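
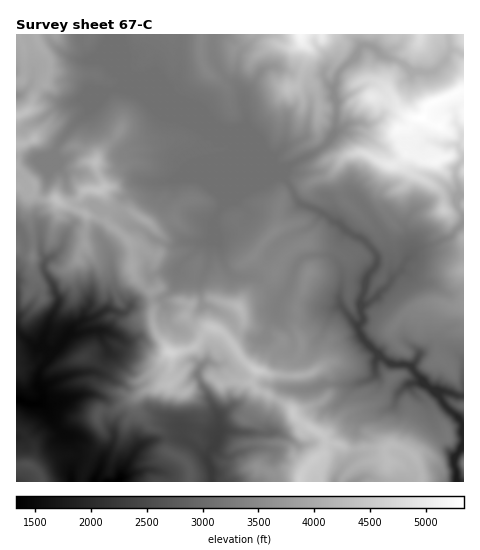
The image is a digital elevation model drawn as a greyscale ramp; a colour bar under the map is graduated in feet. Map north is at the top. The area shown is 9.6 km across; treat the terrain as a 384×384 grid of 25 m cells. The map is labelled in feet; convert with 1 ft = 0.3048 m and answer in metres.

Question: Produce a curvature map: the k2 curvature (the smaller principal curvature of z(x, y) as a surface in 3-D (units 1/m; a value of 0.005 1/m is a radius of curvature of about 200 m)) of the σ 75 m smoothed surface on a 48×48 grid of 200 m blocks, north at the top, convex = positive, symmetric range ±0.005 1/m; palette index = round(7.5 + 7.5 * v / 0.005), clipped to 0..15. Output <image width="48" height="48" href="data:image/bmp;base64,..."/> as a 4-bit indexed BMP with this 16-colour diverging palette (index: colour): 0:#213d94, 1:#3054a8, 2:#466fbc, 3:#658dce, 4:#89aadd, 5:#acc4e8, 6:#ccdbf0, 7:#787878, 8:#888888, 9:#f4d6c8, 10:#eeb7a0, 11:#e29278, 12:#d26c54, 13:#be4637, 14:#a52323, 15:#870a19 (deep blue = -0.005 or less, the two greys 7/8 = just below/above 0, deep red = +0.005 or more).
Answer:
<image width="48" height="48" href="data:image/bmp;base64,Qk32BAAAAAAAAHYAAAAoAAAAMAAAADAAAAABAAQAAAAAAIAEAAATCwAAEwsAABAAAAAAAAAAlD0hAKhUMAC8b0YAzo1lAN2qiQDoxKwA8NvMAHh4eACIiIgAyNb0AKC37gB4kuIAVGzSADdGvgAjI6UAGQqHAFaIZGdHU2eGZ4hVZFZnV4d1R0RVZnh4YHiHVWhWdGZFZng2Z4qFZ4d3RnZ5h3dYMHh2Z3d1djd4h4Y3ZWiFV3iIVWd4doh4AWVmd3dlZ0N5h2Vld0RVVzVnd1d4d4iEMGeGZmRXN2MTVWh1aHZ2QlNXdkZ4l4dVoIh3VVV4KGeHd3d2QhIyNph5ZVh2dmZXkId2Z2emR3d2Zmd1WJdlWHdXZmVndmZogIZmZmemZmZDREVkNmVlanZEZ3dkVnd2AkVnZVZzR3VGeHYzUkZ2WGZ2Nnd3OIeAR2dnZkIld2d4iLYHd1h3MiNYZXh3M3ggAHZWZ3d2VHd5lmA5h3cyI0MiRTRWcgAGh5dHUzREVmd2aFCYdleHZ4h2d4UYmRKHlYdVd3ZmZWd2ZWATVXh1VVaHh4gTAAiYhYd1V5mFVWZ3p0Y3Z2ZVZnVniIgBeUBodXZnRXiEdVZHhmhWeGVmdoZnZ3AWhzRXZ0VXdFVVQ0RmZUZndkVXhodohzCIdXh3eFZVZVVDR4WGVVeZc3ZmZ3d3iAaYhnh3d0djZlVXZnaGWHSGJYZmZ3Z2gjN3d4d3d0Z1F3RiMiaGVnMzWJZnaHZlNEOXeId3iDeJBpNXZiREWZVoeIV3Z3d3OEM3dniIZzh1BnVHZWaINVVmVWZnZnh3R3Jjd2ZlVjeAWGZHR5ZYVmZmZVZ4dXeIV2CGSHZWd1dBmHdXOIZUVndnZmZ4hXmHZ3M3VXd3iWhBZ5dmOIZ3VnhnaId3d1d3aIgWhXZ3d2hEJnh1RnZ6Z3d3Z3h2d2VWeIgmh2d3ZnY4VHhkZ4dVZmZ3d3d2Z4iHd3Jnd3ZmaGdHY3Y0d3VHZnd3d3d4dmiHdCV3d3ZlJldGZDVHdUWGWHd3h3d3h3aGNYh3hnZWcGZWdllnZnh0d2Z2iHd3dohDZ4dnZmZ5kldXl2VFZnVWd3eGd3d4djJXeHVlVlRZcWlGpEVnVGZ3d4h2d3d3hVdmd1V2d1U0UohiYXmKhmd3d3dnd3dnc4dlVlZ1d1d2U3hzZFRGZVZmd2d3d3d3ZndnZWZmVndEY3ZGZlVlVnd3d3d3d3d3dnZmdVZ5h2VnQUNXZWi4V3d3d3d3d3d3dkR3hmZ3V3iJgWVEV1WGVnd3d3d3d3d3Z3QVeJhjWHd2YoeWJoZmZ2d3d3d3d3dnZmdhVlQ2d3ZDQ0aHY2dmeHd3eHd3d3d3dmV0NGZomHZ4k1I3hld3eHd3d3d3d2d3ZnSXNDM2dnh4ZIhkdmZneHd3d3d3iGd2ZYOHF3ZzV3d3Zld2VWd2d3Z3d3d3d2ZnZnSHCIiGdViHdiZUZmd3Zmd3d3d3d2Z3mXV0JVmXdVd3d4R5d3Z3d3d3d3d3dmV4mXdzKXV4dVZmaHZ3dmeHd3d3d3eHZnVHZWZWF4h4hkRFZmd4hmZ3d3h3h3d1ZnczNWZVUWZnYkVTZ3d4ZWZ3d3d3d2h1d2h2Vmd1hRdSNoeFRYeGNmd3d3d3d2h2h1Z3Z5hGaDMmVoh3RXd0hleHd4h3h2d2dnZmR5V4ZkZohHhnOA=="/>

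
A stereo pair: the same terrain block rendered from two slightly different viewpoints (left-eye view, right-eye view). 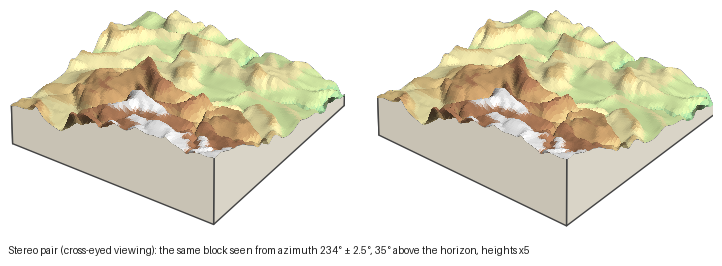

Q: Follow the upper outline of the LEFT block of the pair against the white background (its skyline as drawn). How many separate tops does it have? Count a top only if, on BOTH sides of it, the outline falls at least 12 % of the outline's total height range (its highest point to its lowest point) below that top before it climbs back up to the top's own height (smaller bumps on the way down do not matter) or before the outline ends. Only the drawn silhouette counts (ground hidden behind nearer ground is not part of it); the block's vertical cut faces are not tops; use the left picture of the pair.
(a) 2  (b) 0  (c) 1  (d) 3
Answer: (c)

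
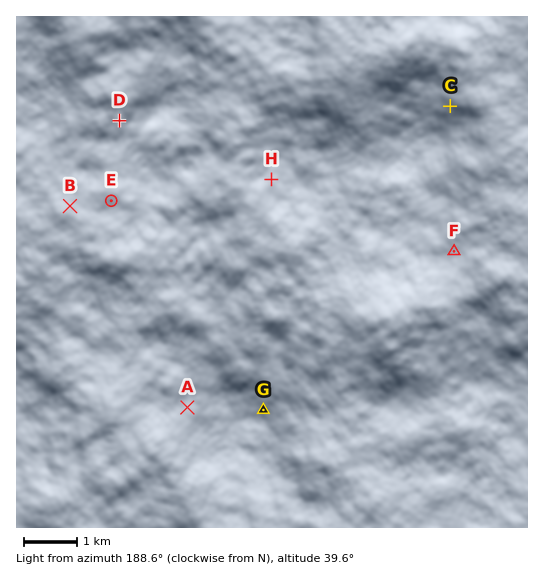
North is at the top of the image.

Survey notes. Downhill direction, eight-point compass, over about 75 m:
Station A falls SW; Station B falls SW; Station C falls NE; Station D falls NW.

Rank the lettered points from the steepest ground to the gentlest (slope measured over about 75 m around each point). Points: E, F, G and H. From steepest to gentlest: G H E F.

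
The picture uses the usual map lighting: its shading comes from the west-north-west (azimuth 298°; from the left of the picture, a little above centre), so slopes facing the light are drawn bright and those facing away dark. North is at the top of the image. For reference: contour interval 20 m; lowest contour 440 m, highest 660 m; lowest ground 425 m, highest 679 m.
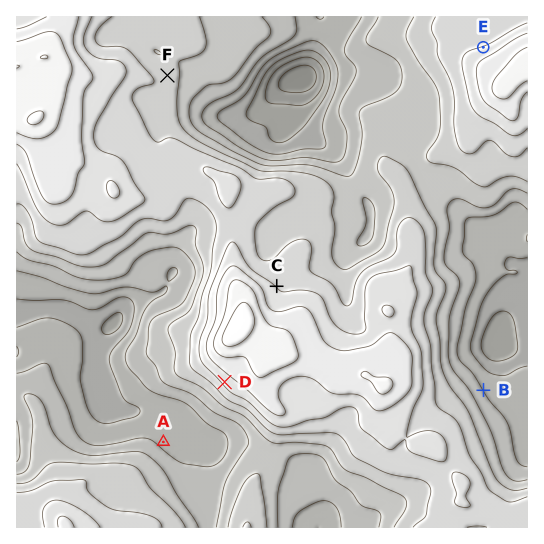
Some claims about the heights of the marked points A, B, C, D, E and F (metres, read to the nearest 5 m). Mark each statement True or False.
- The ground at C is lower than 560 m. False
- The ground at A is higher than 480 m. True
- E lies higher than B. True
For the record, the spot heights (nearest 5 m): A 515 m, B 520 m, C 600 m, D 605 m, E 600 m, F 570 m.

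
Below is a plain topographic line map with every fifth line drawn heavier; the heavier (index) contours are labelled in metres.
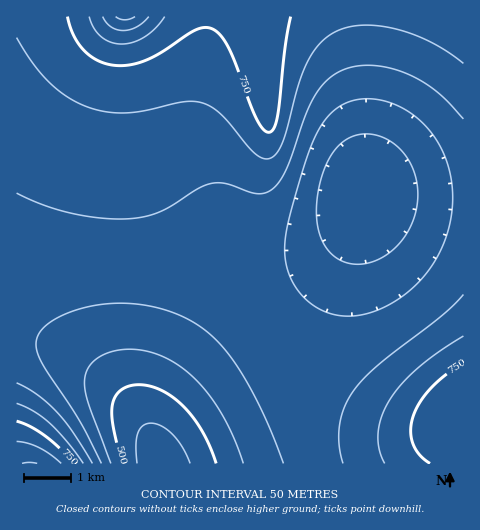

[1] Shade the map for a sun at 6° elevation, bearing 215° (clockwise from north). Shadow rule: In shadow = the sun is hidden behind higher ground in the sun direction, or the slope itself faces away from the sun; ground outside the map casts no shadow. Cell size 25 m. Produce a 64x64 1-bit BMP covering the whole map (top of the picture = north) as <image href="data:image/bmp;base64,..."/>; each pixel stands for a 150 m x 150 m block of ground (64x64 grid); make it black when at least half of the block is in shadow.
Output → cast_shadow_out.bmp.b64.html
<image width="64" height="64" href="data:image/bmp;base64,Qk0+AgAAAAAAAD4AAAAoAAAAQAAAAEAAAAABAAEAAAAAAAACAAATCwAAEwsAAAIAAAAAAAAA////AAAAAAA//wAAAAAAAD//gAAAAAAAf/+AAAAAAAD//4AAAAAAAP//gAAAAAAA//+AAAAAAAD//4AAAAAAAP//gAAAAAAA//+AAAAAAAD//4AAAAAAAP//gAAAAAAA//+AAAAAAAA//4AAAAAAAB//gAAAAAAAB/8AAAAAAAAAPgAAAAAAAAAAAAAAAAAAAAAAAAAAAAAAAAAAAAAAAAAAAAAAAAAAAAAAAAAAAAAAAAAAAAAAAAAAAAAAAAAAAAAAAAAAAAAAAAAAAAAAAAAAAAAAAAAAAAAAAAAAAAAAAAAAAAAAAAAAAAAAAAAAAAAAAAAAAAAAAAAAAAAAAAAAAAAAAAAAAAAAAAAAAAAAAAAAAAAAAAAAAAAAAAAAAAAAAAAAAAAAAAAAAAAAAAAAAAAAAAAAAAAAAAAAAAAAAAAAAAAAAAAAAAAAAAAAAAAAAAAAAAAAAAAAAAAAAAAAAAAAAAAAAAAAAAAAAAAAAAAAAAAAAAAAAAAAAAAAAAAAAAAAAAAAAAAAAAAAAAAAAAAAAAAAAAAAAAAAAAAAAAAAAAAAAAAAAAAAAAAAAAAAAAAAAAAAAAAAAAAAAAAAAAAAAAAAAAAAAAAAAAAAAAAAAAAAAAAAAAAAAAAAAAAAAAAAAAAAAAAAAAAAAAAAAAAAAAAAAAAAAAAAAAAAAAAAAAAAAA=="/>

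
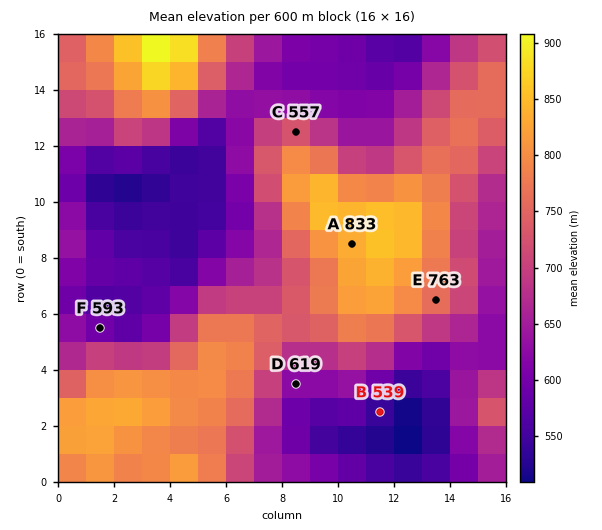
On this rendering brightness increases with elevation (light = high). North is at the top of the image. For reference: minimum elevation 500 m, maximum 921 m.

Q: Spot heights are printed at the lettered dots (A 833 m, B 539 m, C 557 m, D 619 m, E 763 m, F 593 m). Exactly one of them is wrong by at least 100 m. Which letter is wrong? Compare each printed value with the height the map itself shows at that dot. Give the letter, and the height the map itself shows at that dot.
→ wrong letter C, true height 732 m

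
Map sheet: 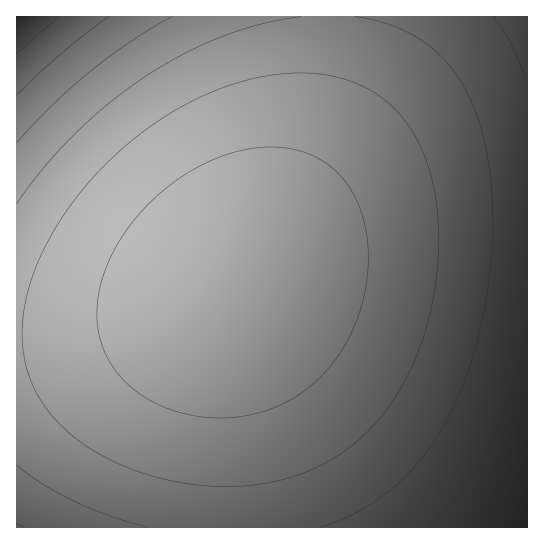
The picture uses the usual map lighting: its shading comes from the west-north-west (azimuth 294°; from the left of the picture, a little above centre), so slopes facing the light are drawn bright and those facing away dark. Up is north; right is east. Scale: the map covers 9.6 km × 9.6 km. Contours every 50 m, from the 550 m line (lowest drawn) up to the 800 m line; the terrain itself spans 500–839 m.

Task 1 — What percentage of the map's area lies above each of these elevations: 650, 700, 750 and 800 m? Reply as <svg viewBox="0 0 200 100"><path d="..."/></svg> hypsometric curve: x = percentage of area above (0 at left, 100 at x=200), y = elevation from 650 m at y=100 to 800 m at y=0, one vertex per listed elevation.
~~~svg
<svg viewBox="0 0 200 100"><path d="M187 100l-32-33-54-34-58-33"/></svg>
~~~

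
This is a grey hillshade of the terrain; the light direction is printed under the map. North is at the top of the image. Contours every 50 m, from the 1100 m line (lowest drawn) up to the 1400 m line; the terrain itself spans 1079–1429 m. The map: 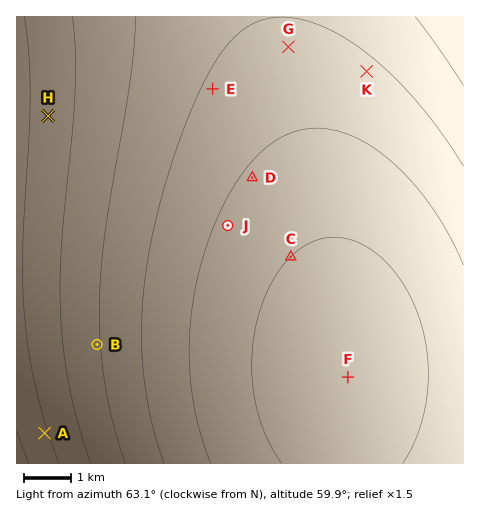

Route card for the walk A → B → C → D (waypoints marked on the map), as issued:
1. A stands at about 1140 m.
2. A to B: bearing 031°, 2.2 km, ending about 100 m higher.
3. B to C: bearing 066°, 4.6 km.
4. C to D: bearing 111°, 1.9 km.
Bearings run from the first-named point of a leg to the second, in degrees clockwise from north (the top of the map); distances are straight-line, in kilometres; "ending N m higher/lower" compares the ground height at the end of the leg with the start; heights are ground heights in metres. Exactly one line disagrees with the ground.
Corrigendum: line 4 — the bearing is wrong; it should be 334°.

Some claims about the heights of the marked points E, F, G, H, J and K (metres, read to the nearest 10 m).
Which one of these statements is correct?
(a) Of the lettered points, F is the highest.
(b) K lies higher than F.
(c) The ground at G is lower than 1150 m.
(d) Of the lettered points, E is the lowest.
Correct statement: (a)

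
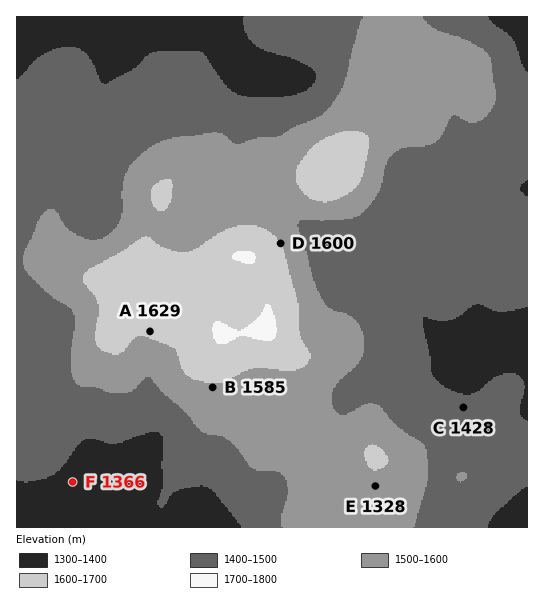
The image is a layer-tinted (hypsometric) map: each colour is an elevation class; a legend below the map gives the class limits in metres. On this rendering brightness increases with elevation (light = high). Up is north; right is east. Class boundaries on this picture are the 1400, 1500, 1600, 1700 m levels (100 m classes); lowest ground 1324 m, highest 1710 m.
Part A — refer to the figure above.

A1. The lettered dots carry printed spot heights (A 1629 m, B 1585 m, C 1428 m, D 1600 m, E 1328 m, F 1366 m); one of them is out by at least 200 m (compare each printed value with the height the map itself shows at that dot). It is E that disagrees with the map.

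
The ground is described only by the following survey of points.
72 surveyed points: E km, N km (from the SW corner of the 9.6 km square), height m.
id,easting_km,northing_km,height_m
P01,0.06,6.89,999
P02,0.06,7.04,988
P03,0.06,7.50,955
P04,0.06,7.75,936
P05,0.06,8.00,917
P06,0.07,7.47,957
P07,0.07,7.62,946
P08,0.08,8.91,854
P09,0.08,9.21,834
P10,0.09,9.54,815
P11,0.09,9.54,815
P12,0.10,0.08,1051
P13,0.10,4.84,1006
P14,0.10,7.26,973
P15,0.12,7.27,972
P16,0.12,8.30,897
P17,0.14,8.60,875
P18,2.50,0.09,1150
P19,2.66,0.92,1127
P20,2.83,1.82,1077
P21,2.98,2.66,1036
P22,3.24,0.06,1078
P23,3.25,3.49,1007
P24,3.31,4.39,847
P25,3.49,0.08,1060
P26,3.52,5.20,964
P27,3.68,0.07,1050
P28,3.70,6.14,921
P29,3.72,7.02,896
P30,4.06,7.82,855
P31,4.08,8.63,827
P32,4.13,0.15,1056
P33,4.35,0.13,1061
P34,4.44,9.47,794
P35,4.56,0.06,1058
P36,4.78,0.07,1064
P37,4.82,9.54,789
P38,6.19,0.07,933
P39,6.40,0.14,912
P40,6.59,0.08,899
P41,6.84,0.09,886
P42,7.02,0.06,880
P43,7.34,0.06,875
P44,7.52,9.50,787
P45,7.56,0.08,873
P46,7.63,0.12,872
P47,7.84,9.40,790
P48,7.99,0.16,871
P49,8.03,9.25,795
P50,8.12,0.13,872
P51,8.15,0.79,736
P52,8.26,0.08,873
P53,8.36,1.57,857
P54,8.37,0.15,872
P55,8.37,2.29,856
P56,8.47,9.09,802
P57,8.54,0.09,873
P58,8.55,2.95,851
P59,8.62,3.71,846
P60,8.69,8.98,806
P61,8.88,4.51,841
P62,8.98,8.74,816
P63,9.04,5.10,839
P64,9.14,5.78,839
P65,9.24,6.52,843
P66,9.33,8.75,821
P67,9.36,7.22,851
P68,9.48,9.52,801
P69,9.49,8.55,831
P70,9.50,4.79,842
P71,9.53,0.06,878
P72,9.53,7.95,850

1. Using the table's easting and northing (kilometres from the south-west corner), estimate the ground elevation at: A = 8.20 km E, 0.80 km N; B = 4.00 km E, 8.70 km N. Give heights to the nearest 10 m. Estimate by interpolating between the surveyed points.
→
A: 740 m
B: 830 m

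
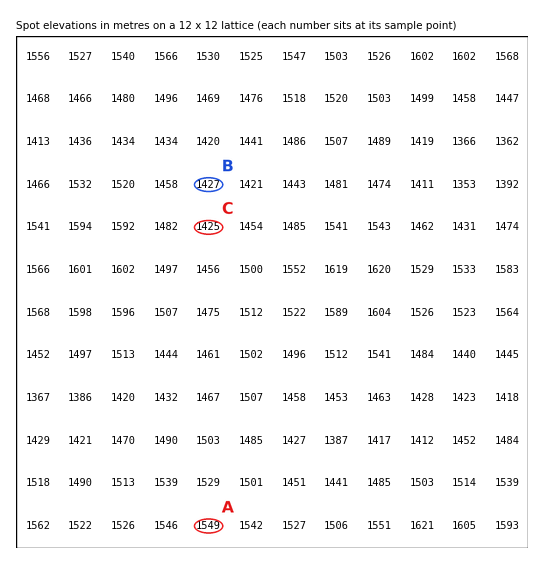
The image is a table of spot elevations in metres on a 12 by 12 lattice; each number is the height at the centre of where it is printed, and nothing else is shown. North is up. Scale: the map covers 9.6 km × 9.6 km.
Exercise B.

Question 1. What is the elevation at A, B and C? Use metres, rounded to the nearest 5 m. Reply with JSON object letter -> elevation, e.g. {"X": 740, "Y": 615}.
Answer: {"A": 1550, "B": 1425, "C": 1425}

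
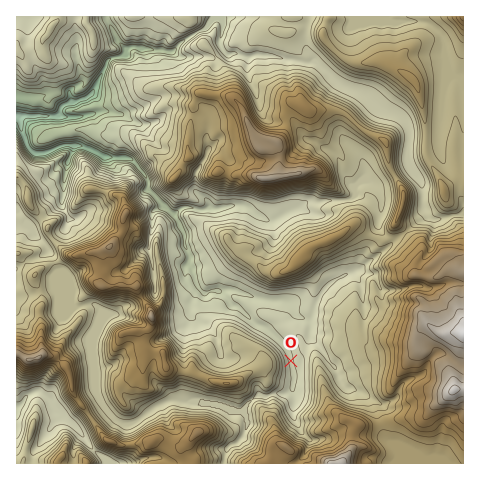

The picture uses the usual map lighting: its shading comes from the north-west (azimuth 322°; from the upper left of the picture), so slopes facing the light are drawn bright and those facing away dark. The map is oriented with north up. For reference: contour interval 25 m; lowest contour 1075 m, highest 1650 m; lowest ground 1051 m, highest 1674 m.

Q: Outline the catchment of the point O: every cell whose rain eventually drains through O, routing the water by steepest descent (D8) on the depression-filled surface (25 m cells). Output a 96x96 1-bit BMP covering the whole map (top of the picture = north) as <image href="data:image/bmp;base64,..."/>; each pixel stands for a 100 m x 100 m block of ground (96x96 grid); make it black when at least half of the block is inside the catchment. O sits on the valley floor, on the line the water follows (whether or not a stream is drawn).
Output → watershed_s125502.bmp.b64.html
<image width="96" height="96" href="data:image/bmp;base64,Qk2+BAAAAAAAAD4AAAAoAAAAYAAAAGAAAAABAAEAAAAAAIAEAAATCwAAEwsAAAIAAAAAAAAA////AAAAAAAAAAAAA/////wAAAAAAAAAB/////4AAAAAAAAAD/////8AAAAAAAAAH/////8AAAAAAAf4f/////8AAAAAAB////////8AAAAAAD////////8AAAAAAD////////+AAAAAAH////////+AAAAAAP////////4AAAAAAP////////gAAAAAAf////////AAAAAAA////////+AAAAAAB////////+AAAAAAB////////+AAAAAAD////////8AAAAAAD////////8AAAAAAD/////H//8AAAAAAD////4B//4AAAAAAH////AA//4AAAAAAH///gAAP/4AAAAAAP///AAAD/4AAAAAAf///AAAABwAAAAAD////AAAAAgAAAAAD///wAAAAAAAAAAAH///gAAAAAAAAAAAH///gAAAAAAAAAAAH///gAAAAAAAAAAAH///gAAAAAAAAAAAH///4AAAAAAAAAAAH///4AAAAAAAAAAAH///4AAAAAAAAAAAH///4AAAAAAAAAAAH///wAAAAAAAAAAAH///wAAAAAAAAAAAH///gAAAAAAAAAAAH///AAAAAAAAAAAAH///AAAAAAAAAAAAP/8AAAAAAAAAAAAAP/8AAAAAAAAAAAAAP/8AAAAAAAAAAAAAH/8AAAAAAAAAAAAAD/8AAAAAAAAAAAAAAf8AAAAAAAAAAAAAAP8AAAAAAAAAAAAAAAMAAAAAAAAAAAAAAAAAAAAAAAAAAAAAAAAAAAAAAAAAAAAAAAAAAAAAAAAAAAAAAAAAAAAAAAAAAAAAAAAAAAAAAAAAAAAAAAAAAAAAAAAAAAAAAAAAAAAAAAAAAAAAAAAAAAAAAAAAAAAAAAAAAAAAAAAAAAAAAAAAAAAAAAAAAAAAAAAAAAAAAAAAAAAAAAAAAAAAAAAAAAAAAAAAAAAAAAAAAAAAAAAAAAAAAAAAAAAAAAAAAAAAAAAAAAAAAAAAAAAAAAAAAAAAAAAAAAAAAAAAAAAAAAAAAAAAAAAAAAAAAAAAAAAAAAAAAAAAAAAAAAAAAAAAAAAAAAAAAAAAAAAAAAAAAAAAAAAAAAAAAAAAAAAAAAAAAAAAAAAAAAAAAAAAAAAAAAAAAAAAAAAAAAAAAAAAAAAAAAAAAAAAAAAAAAAAAAAAAAAAAAAAAAAAAAAAAAAAAAAAAAAAAAAAAAAAAAAAAAAAAAAAAAAAAAAAAAAAAAAAAAAAAAAAAAAAAAAAAAAAAAAAAAAAAAAAAAAAAAAAAAAAAAAAAAAAAAAAAAAAAAAAAAAAAAAAAAAAAAAAAAAAAAAAAAAAAAAAAAAAAAAAAAAAAAAAAAAAAAAAAAAAAAAAAAAAAAAAAAAAAAAAAAAAAAAAAAAAAAAAAAAAAAAAAAAAAAAAAAAAAAAAAAAAAAAAAAAAAAAAAAAAAAAAAAAAAAAAAAAAAAAAAAAAAAAAAAAAAAAAAAAAAAAAAAAAAAAAAAAAAAAAAAAAAAAAAAAAAAAAAAAAAAAAAAAAAAAAAAAAAAAAAAAAAAAA="/>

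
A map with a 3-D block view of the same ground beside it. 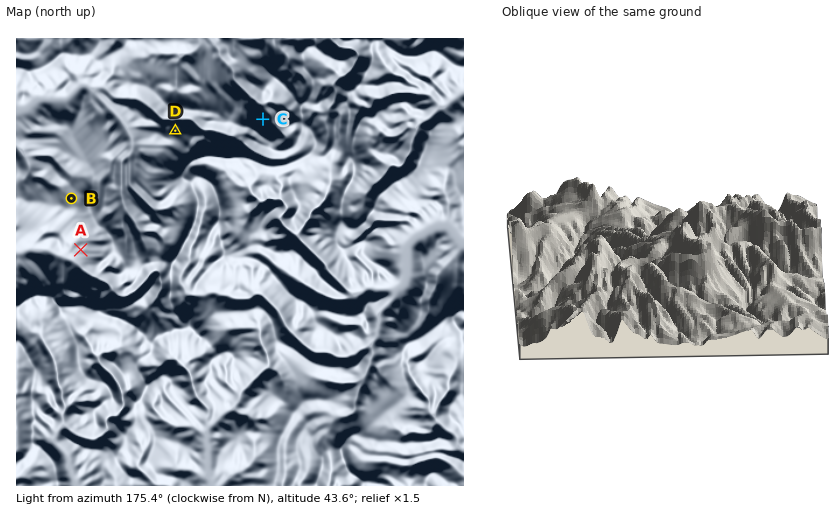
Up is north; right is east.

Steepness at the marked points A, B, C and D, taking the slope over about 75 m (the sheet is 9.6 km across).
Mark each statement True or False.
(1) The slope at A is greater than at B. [True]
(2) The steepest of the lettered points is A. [False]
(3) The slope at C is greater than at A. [True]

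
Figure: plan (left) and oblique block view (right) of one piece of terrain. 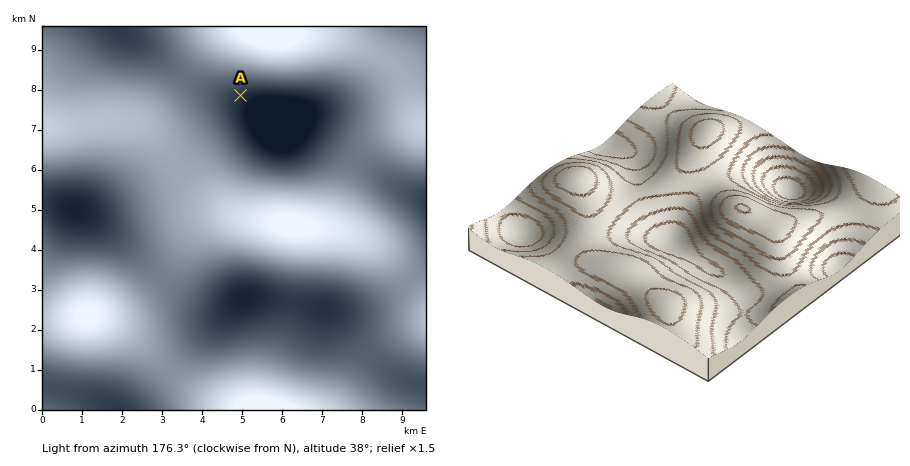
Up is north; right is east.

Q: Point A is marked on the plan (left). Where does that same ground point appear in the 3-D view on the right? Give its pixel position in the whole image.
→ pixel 758 182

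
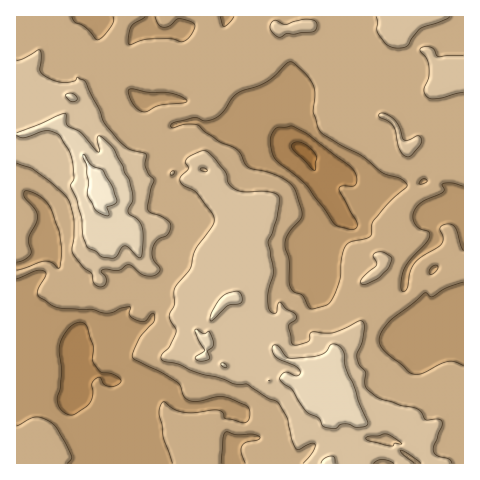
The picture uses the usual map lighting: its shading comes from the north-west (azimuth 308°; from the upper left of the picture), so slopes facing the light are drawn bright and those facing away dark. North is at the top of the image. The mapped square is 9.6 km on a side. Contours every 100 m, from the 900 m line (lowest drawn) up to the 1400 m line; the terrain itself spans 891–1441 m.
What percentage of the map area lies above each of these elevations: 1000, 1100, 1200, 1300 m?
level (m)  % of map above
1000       96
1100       73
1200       28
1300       6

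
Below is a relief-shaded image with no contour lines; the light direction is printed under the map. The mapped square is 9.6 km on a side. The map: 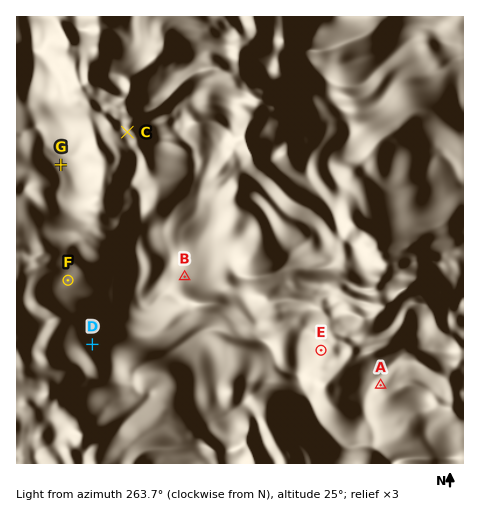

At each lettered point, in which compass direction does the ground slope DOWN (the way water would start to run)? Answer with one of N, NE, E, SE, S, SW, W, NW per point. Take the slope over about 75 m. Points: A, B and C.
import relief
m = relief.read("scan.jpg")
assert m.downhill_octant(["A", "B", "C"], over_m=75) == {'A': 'W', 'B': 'NW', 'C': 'SW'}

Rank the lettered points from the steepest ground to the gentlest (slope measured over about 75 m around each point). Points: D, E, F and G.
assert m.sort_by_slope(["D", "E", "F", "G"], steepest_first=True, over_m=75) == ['E', 'D', 'F', 'G']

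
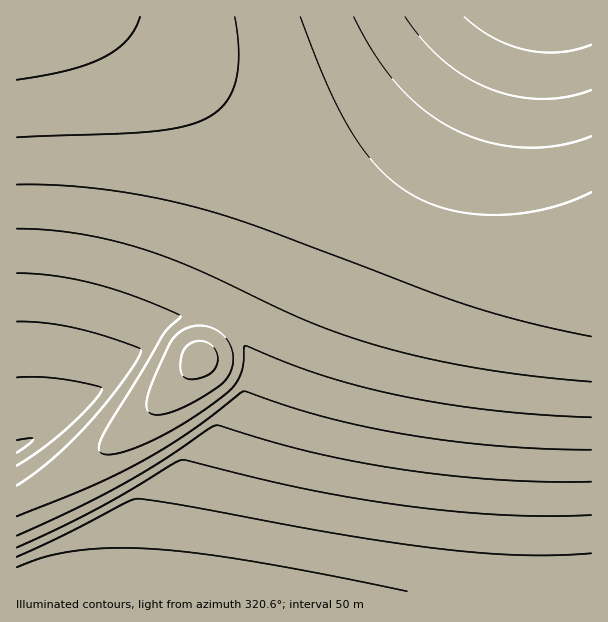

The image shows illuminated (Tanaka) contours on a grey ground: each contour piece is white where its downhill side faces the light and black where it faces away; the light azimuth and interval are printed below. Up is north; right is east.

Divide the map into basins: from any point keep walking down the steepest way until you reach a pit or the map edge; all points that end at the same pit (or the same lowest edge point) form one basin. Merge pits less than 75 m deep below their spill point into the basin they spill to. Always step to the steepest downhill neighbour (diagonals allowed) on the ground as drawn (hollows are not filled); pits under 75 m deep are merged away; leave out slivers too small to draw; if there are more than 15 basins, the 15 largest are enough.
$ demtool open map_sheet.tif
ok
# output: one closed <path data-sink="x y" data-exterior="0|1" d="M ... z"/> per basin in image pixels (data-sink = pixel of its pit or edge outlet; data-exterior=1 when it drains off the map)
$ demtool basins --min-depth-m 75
<path data-sink="140 591" data-exterior="1" d="M203 86l-3 1 47 47 17 24 6 18 0 25-6 24-16 36-46 95-14 16-45 46-45 36-47 30-35 17 0 90 575 1 1-322-43 1-66-7-31-8-50-18-48-26-40-28z"/><path data-sink="17 447" data-exterior="1" d="M104 16l-88 1 1 483 21-8 28-17 50-35 27-22 56-58 49-99 20-51 0-40-4-12-17-24-32-34-39-34-33-26z"/><path data-sink="555 17" data-exterior="1" d="M591 16l-487 1 15 7 51 36 136 118 26 20 40 25 48 23 50 14 57 10 54 1 11-2z"/>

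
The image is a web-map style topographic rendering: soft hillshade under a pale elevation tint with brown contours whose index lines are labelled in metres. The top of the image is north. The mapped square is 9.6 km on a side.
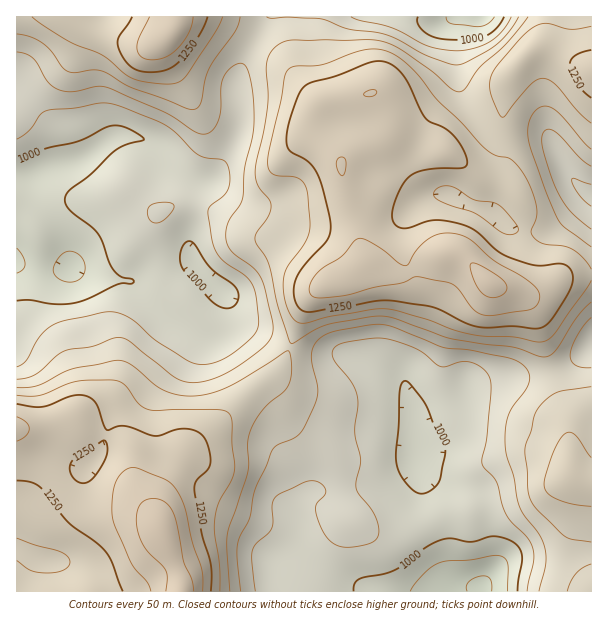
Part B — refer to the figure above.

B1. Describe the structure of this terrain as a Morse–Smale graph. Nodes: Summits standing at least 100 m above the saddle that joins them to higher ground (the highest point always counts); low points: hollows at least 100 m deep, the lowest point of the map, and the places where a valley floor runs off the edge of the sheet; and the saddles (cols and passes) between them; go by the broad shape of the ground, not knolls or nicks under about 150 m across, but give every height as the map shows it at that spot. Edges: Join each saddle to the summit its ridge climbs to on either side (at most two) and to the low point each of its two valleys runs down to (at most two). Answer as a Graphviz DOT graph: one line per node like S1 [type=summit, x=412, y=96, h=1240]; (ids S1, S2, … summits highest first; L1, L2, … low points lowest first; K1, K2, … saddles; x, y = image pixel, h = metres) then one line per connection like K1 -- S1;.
graph terrain {
  S1 [type=summit, x=180, y=591, h=1383];
  S2 [type=summit, x=489, y=284, h=1369];
  S3 [type=summit, x=171, y=32, h=1341];
  S4 [type=summit, x=572, y=474, h=1236];
  L1 [type=low, x=482, y=587, h=893];
  L2 [type=low, x=483, y=17, h=931];
  L3 [type=low, x=71, y=267, h=940];
  L4 [type=low, x=591, y=195, h=1040];
  K1 [type=saddle, x=105, y=435, h=1251];
  K2 [type=saddle, x=525, y=231, h=1201];
  K3 [type=saddle, x=290, y=347, h=1149];
  K4 [type=saddle, x=552, y=371, h=1131];
  K5 [type=saddle, x=255, y=42, h=1118];
  K6 [type=saddle, x=26, y=99, h=1062];
  K7 [type=saddle, x=480, y=504, h=1030];
  K1 -- S1;
  K1 -- L1;
  K1 -- L3;
  K2 -- S2;
  K2 -- L1;
  K2 -- L4;
  K3 -- S1;
  K3 -- S2;
  K3 -- L1;
  K3 -- L3;
  K4 -- S2;
  K4 -- S4;
  K4 -- L1;
  K5 -- S2;
  K5 -- S3;
  K5 -- L2;
  K5 -- L3;
  K6 -- S1;
  K6 -- S3;
  K6 -- L3;
  K7 -- S1;
  K7 -- S4;
  K7 -- L1;
}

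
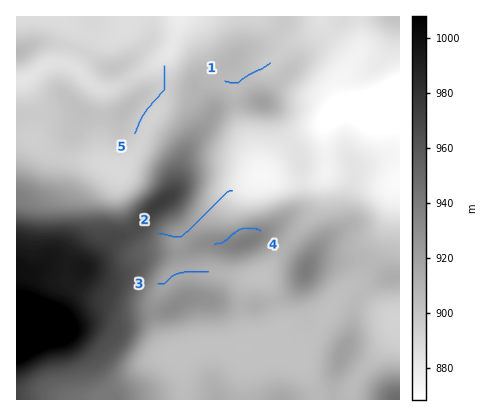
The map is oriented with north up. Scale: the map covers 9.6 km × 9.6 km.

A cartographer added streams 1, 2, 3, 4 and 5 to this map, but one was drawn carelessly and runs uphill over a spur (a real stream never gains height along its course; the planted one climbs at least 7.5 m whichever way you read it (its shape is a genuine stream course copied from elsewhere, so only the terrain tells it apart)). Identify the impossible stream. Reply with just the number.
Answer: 4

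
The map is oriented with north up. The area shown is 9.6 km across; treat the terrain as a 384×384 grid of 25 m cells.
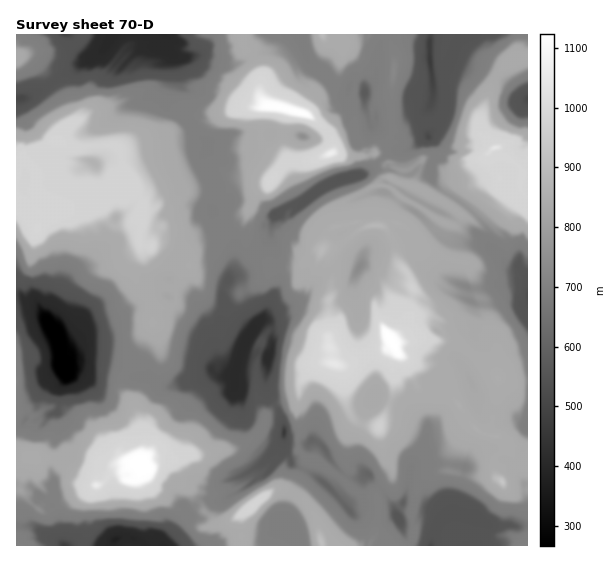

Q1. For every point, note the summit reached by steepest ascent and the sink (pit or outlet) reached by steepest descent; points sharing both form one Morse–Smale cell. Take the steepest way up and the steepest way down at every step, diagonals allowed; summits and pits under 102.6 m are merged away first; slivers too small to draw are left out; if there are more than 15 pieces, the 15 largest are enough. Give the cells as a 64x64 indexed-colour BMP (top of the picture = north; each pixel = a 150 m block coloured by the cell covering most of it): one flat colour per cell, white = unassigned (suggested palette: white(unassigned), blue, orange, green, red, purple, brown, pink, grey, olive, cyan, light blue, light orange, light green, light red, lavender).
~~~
<image width="64" height="64" href="data:image/bmp;base64,Qk12CAAAAAAAAHYAAAAoAAAAQAAAAEAAAAABAAQAAAAAAAAIAAATCwAAEwsAABAAAAAAAAAA////ALR3HwAOf/8ALKAsACgn1gC9Z5QAS1aMAMJ34wB/f38AIr28AM++FwDox64AeLv/AIrfmACWmP8A1bDFAIiIiIiIiIiIiIAAAAAAAAAAAAAAAAAAAAAAAAAAAAAAiIiIiIiIiIiIiAAAAAAAAAAAAAAAACAAAAAAAAAAAACIiIiIiIiIiIiIAAAAAAAAAAAAAAACIAAAAAAAAAAAAIiIiIiIiIiIiIiAAAAAAAAAAAAAAAIgAAAAAAAAAAAAiIiIiIiIiIiIiIgAAAAAAAAAAAAAIiAAAAAAAAAAAACIiIiIiIiIiIiIiIAAAAAAAAAAAAIiIA3dAAAAAAAAAIiIiIiIiIiIiIiIIiIgAAAAAAAAIiIg3d0AAAAAAAAAWIiIiIiIiIiIiIIiIiIgAAAAAAIiIiTd3QAAAAAAB3dYiIiIhViIiIiIIiIiIiIAAAAAIiIiRE3d0AAAAAB3d1iIiIVVVVWIiIgiIiIiIiIAACIiRERETd3d3Xd3d3d3WIiFVVVVVViIgiIiIiIiIgAiIiJERERN3d3dd3d3d3NVVVVVVVVVVSIiIiIiIiIiICIiJERERN3d3d3Xd3d3M1VVVVVVVVVVIiIiIiIiIiIiIiJERERE3d3d3dd3d3czVVVVVVVVVVUiIiIiIiIiIiJERERERETd3d3d3Xd3czNVVVVVVVVVVSIiIiIiIiIiIkRERERETd3d3d3dd3MzM1VVVVVVVVVSIiIiIiIiIiIkREREREd33d3d3d3XczMzVVVVVVVVVVIiIiIiIiIiIiREREREd3fd3d3d3Xd3MzNVVVVVVVVVUiIiIiIiIiIiREREREd3d33d3d3Xd3czM1VVVVVVVVUiIiIiIiIiIiJERERER3d3fd3d3Xd3dzMzVVVVVVVVUiIiIiIiIiIiJERERERHd3d93dd3d3d3MzNVVVVVVVVSIiKZkiIiIiIkREREREd3d33dd3d3d3czM1VVVVVVVVWZmZmZmSmSIiRERERER3d3fdd3d3d3dzMzVVVVFVVVEZmZmZmZmZkiIkRERERHd3d913d3d3d3MzNVVVERERERmZmZmZmZmSIiRERERLu3d313d3d3d3czM1VVVREREREZmZmZmZmZIiJERERLu7u7d3d3d3d3dzMzVVVRERERERGZmZmZmZmSIkREREu7u7u3d3d3d3d3MzNVVVEREREREZmZmZmZkiIiRERES7u7u7t3d3MzdzMzM1VVERERERERGZmZmZkiIiJERERLu7u7u7d3czMzMzMzVVUREREREREZmZmZmSIiREREREu7u7u7t3czMzMzMzNVURERERERERmZmZmZIiJERERES7u7u7uzMzMzMzMzM1ERERERERERERGZmZkiJERERERLu7u7u7MzMzMzMzMzEREREREREREREZmZmSIkREREREu7u7u7uzMzMzMzMzMRERERERERERERmZmZIkRERERES7u7u7uzMzMzMzMzMxEREREREREREREZmZmUREREREREu7u7u7MzMzMzMzMzERERERERERERERmZmZBEREREREu7u7u7szMzMzMzMzAREREREREREREREZmZkARAAABES7u7u7szMzMzMzMwABERERERERERERERmZmQAAAAAAC7u7u7szMzMzMzMwAAERERERERERERERERGZAAAAAAAAC7u7uzMzMzMzMwAAARERERERERERERERERAAAAAAAAAAC7u7MzMzMzMzAAABERERERERERERERERGgAAAAAAAAAAu7MzAAMzMzMAAAEREREREREREREREREaoAAAAAAAAAAAAAAAAAAzMAAAAREREREREREREREREaqqAAAAAAAAAAAAAAAAADMAAAABEREREREREREREREaqqoAAAAAAAAAAAAAAAADMAAAAAERERERERERERERERGqqqAAAAAAAAAAAAAAD/MAAAAAAREREREQAREREREREaqqqgAAAAAAAAAAAAD/wAAAAAABEREQAAAAARERERERqqqqoAAAAAAAAAAAD/zMzAAAAAERERAAAAABERERERqqqqqgAAAAAAAAAAAP/MzMzAAAARERAAAAABERERERGqqqqqoAAAAAAAAA///8zMzMAAABERAAAAAAERERERGqqqqqqqqqoAAAAA////zMzMwAAAZhAAAAAAARERERERqqqqqqqqqqoAAAAP///MzMzAAABmZgZmZmZmYRERERGqqqqqqqqqqgAAAA///8zMzMAAAGZmZmZmZmZmZmERGqqqqqqqqqqgAAAAD///zMzMAAAAZmZmZmZmZmZmZmaqqqqqqqqqqgAAAAAP//8MzMwAAABmZmZmZmZmZmZmbu6qqqqqqqqgAAAAAA///wzMzAAAAGZmZmZmZmZmZm7u7u7qqqqqAAAAAAAAD///AMzMAAAAZmZmZmZmZmZmbu7u7u7u4AAAAAAAAAAP//8AzMzAAAAAZmZmZmZmZmZu7u7u7u4AAAAAAAAAAA///wDMzMAAAAAAZmZmZmZmZm7u7u7u7gAAAAAAAAAAD///AMzMwAAAAAAGZmZmZmZmbu7u7u7uAAAAAAAAAAAP//8AzMzMAAAAAAAGZmZmZmZu7u7u7u4AAAAAAAAAAA///wDMzMzAAAAAAAAGZmZmZm7u7u7u7gAAAAAAAAAAD///AMzMzMwAAAAAAABmZmZmbu7u7u7gAAAAAAAAAAAP//8ADMzMzMwAAAAAAAZmZmbu7u7u7gAAAAAAAAAAAA///wAMzMzMzAAAAAAAAGZmZu7u7u7uAAAAAAAAAAAAD///AADMzMzM"/>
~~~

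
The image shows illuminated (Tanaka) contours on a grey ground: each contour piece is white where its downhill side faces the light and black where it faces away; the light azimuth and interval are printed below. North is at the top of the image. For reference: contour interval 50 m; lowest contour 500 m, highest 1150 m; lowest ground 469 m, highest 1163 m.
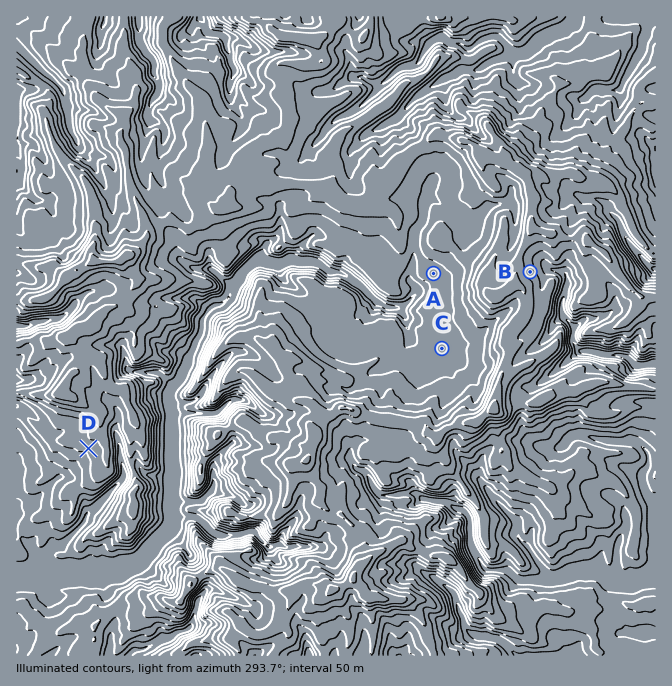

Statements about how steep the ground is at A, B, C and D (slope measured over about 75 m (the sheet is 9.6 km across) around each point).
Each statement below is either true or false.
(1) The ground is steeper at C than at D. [false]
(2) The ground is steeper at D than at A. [true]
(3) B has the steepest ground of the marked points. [true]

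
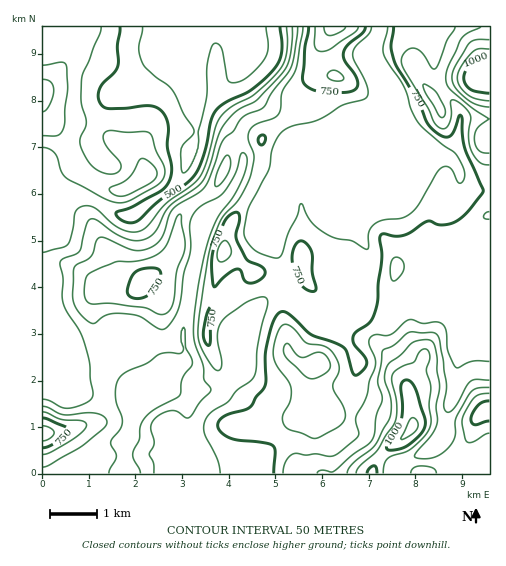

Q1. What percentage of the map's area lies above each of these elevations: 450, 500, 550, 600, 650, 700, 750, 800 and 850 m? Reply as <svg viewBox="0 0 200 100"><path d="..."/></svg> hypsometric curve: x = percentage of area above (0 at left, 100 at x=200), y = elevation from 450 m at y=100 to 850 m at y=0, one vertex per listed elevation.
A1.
<svg viewBox="0 0 200 100"><path d="M192 100l-8-12-11-13-20-13-19-12-40-12-32-13-30-13-14-12"/></svg>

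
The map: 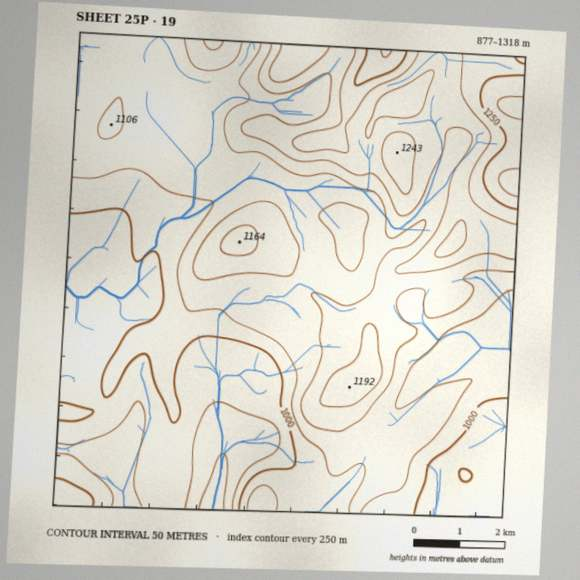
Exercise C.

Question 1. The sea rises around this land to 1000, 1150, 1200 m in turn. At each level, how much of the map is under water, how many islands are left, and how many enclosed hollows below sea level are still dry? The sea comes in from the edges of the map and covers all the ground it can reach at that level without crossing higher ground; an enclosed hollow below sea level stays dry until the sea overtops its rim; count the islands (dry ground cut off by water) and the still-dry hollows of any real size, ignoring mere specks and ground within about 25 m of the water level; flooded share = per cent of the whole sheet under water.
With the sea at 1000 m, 23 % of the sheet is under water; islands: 0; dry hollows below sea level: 0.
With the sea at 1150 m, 80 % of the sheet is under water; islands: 1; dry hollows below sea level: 0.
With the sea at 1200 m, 92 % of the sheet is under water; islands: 1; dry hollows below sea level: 0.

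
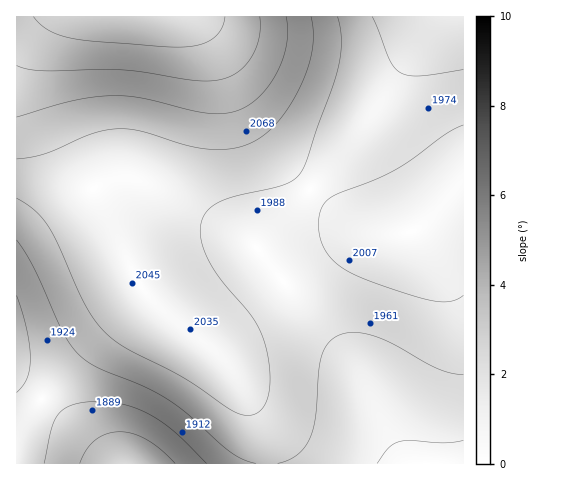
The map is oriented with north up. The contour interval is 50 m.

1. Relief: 1810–2240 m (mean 2010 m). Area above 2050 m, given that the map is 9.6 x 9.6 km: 16.3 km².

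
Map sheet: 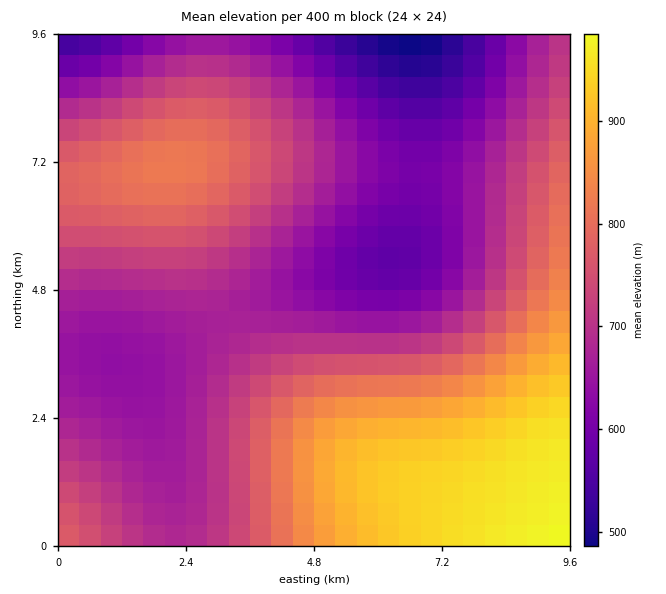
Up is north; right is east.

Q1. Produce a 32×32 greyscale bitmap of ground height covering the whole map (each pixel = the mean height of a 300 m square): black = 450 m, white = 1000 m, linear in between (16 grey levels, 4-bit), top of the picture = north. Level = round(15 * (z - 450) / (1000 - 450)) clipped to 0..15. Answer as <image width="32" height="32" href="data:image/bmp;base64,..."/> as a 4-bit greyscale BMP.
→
<image width="32" height="32" href="data:image/bmp;base64,Qk12AgAAAAAAAHYAAAAoAAAAIAAAACAAAAABAAQAAAAAAAACAAATCwAAEwsAABAAAAAAAAAAAAAAABEREQAiIiIAMzMzAERERABVVVUAZmZmAHd3dwCIiIgAmZmZAKqqqgC7u7sAzMzMAN3d3QDu7u4A////AJiHd2Z3eJmrvM3d3u7u7u+Yh3ZmZ3iZq8zN3d3u7u7uiHd2Zmd4mqvM3d3d7u7u7oh3ZmZneJqrzN3d3e7u7u53dmZmZ3iau8zd3d3e7u7ud2ZmZmd4mrvM3d3d3e7u7nZmZmZneJqrzM3d3d3e7u5mZmVWZ3iZq7zMzMzd3d7uZmVVVmZ4iaq7u7zMzM3d3mVVVVZmd4maqqq7u7vMzd1VVVVWZneIiZmZmaqqu8zdVVVVVmZnd4iIiIiJmqu8zFVVVVZmZnd3d3d3eImau8xlVVVmZmZmZmZmZmZ4iau8ZmZmZmZmZmVVVVVVZ4iau2ZmZmZmZmZVVERERVZ4mqt2Zmd3d2ZlVURERERVZ4mrd3d3d3d2ZlVEQzNERWeJqoiIiIiId2ZlVEQzNEVniZqIiIiYiId2ZVREQ0RFZ4iamZmZmZmId2ZVRERERWeImpmZmqqZmId2ZVRERFVneJqZmqqqqpmId2ZVRERVZ3iZmZqqqqqZmIdmVUREVWZ4mZmZqqqqqZiHZlVEREVWeImImZmqqpmYd2ZVRERFVneJd4iZmZmZiHdlVEMzRFVniGd3iImZiId2VUQzMzRFZ3hVZneIiIh3ZVRDMiIzRVZ4RFVmd3d3ZlVEMyIiI0RWdzNEVWZmZmVUQyIhESI0VncjM0RVVVVUQzIhEREiNFZn"/>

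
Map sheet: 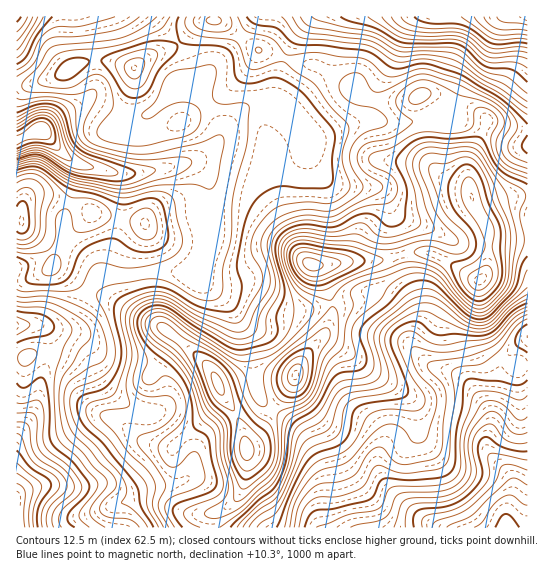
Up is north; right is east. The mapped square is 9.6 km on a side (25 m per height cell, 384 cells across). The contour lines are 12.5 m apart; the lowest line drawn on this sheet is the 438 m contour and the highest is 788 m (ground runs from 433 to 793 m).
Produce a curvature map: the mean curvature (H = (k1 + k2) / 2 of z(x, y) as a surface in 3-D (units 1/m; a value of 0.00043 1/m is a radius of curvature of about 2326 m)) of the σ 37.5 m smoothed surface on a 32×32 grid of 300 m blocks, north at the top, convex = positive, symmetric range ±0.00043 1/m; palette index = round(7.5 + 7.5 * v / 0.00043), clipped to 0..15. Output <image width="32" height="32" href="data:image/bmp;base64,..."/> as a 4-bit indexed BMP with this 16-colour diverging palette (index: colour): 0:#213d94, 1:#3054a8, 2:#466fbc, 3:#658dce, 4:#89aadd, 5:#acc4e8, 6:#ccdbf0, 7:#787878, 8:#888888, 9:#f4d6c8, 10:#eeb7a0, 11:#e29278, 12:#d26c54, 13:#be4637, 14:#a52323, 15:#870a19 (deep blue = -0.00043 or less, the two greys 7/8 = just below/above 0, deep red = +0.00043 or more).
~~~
<image width="32" height="32" href="data:image/bmp;base64,Qk12AgAAAAAAAHYAAAAoAAAAIAAAACAAAAABAAQAAAAAAAACAAATCwAAEwsAABAAAAAAAAAAlD0hAKhUMAC8b0YAzo1lAN2qiQDoxKwA8NvMAHh4eACIiIgAyNb0AKC37gB4kuIAVGzSADdGvgAjI6UAGQqHAEvLqXVqu7lEpldmeGNGeFhJmZynq6mttZRYiKhGiHZYNDRFZmdVOMiVV4mFeZqYZ2dXhnh5dUnbpVeIaJirqFZ6l3iZinVc7LVmh1mpqlNoWah3mZqVO9uTeZhniak0mkWIqphmhzqog2mHdniIZIqEerqGZUe9ZIh3VVaJmIV6pXuGeZY3+0SfpVeJqZhXiZV4dnulOvhmv6V6qnZlaYu4Z4VYZI/WmI61i6dUVnZrqXh1V4rrdGVIuoh0R6hmVUVWZmr/tmRHZYx2ZEiFi1JkZ3eL/WRVaqdYmallRc1kt4iIdodEV2V2Zmaadkj+l7uoZ2VFVnhzSslUVmRM78VIqGZ3Znd4g3/+/cuJu4yjpnhneJiHZ4a/qJh5zpNLhvlol3m4d2eHioV4VFVFfabnR6qKt2dnh2Z0e5Zmiax12YrcmrmHeId2ZVZ2Z5jIWt3KljR4iHeXd3ZVVGiYyYv/cAATM1d3iHd2eqiMmdlWWgOqu6dmd4mHdouonJnHJAAN26mZmGZ5h2ZodmdlaGeAK5iHeah2iHd3d2VlVH3Zx2dnd2Z3h3d3eJiIuWe9hcy5VIt2d3h3Z3iYd627pmaKu4athWdol3mYiZaKiHWZSau6rLmHVauJupqnepqFm1uWd2aIdmeqh4mJp2eLlFlIl3dmd63rZpdFRWQzNVM1"/>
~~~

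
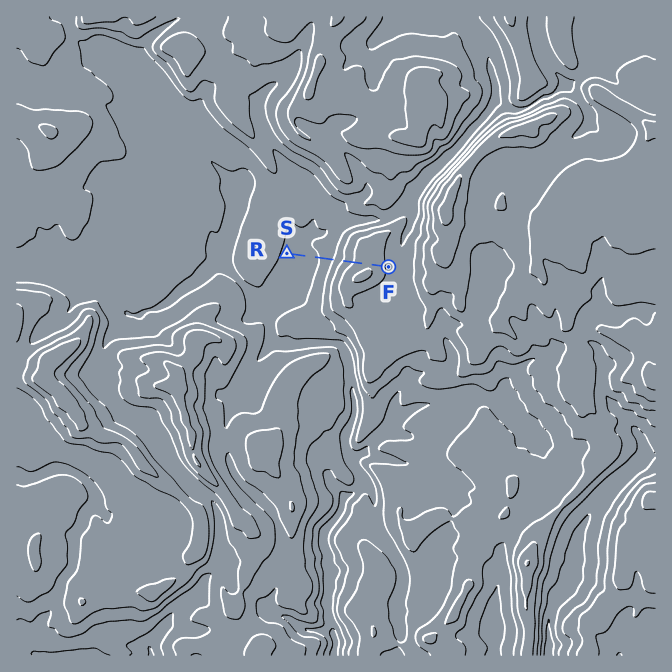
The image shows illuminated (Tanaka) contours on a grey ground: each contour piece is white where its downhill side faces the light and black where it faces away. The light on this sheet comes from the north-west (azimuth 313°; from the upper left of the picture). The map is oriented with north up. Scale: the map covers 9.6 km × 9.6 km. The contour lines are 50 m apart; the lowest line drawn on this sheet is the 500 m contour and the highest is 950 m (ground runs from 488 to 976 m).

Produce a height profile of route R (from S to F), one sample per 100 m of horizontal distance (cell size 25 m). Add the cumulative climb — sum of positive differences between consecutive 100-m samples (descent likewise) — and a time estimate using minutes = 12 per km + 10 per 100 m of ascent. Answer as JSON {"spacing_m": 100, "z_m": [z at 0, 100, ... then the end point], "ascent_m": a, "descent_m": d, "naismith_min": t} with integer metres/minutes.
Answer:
{"spacing_m": 100, "z_m": [644, 634, 632, 639, 644, 651, 667, 699, 735, 766, 798, 826, 842, 843, 825, 796, 787], "ascent_m": 211, "descent_m": 68, "naismith_min": 40}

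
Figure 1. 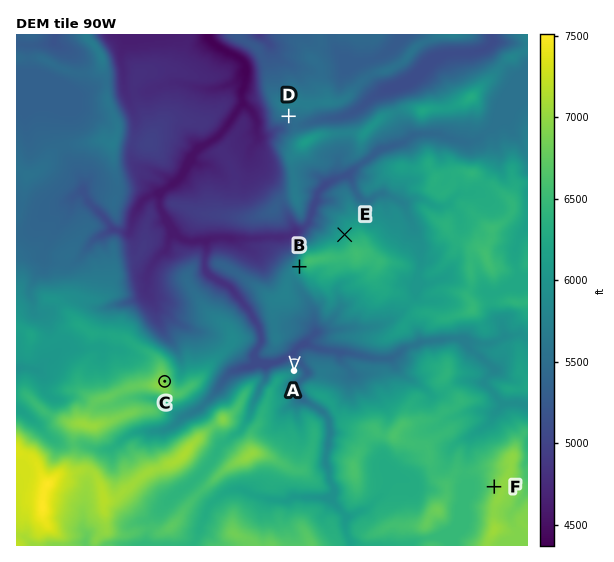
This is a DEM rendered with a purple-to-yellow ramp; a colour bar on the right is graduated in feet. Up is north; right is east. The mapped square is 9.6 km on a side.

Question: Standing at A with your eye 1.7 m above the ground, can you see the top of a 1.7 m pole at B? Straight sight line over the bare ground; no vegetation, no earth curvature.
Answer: yes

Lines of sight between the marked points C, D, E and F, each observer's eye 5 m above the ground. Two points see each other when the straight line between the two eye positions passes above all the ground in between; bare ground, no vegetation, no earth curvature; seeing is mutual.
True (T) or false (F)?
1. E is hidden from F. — T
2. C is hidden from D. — F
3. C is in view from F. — T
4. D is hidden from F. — T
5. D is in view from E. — F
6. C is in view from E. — F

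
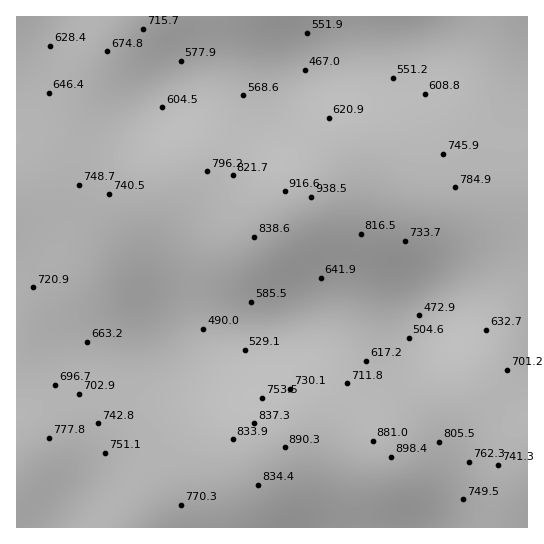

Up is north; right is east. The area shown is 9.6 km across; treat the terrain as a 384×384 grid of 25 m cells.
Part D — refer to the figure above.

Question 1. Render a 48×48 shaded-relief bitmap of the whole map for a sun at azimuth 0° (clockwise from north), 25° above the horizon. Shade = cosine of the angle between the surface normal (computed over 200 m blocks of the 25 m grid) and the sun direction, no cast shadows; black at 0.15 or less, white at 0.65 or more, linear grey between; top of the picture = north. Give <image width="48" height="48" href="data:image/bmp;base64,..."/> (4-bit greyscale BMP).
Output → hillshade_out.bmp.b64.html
<image width="48" height="48" href="data:image/bmp;base64,Qk32BAAAAAAAAHYAAAAoAAAAMAAAADAAAAABAAQAAAAAAIAEAAATCwAAEwsAABAAAAAAAAAAAAAAABEREQAiIiIAMzMzAERERABVVVUAZmZmAHd3dwCIiIgAmZmZAKqqqgC7u7sAzMzMAN3d3QDu7u4A////AGZmd3d3dmVURDMyIhERERERAAESNFVmZmZmZ3d3d2ZVVEMzIiERERERAAESNFZmdmZlZmd4iHd2ZVRDMyIiIiEREREjRWZ3dmZVVmd4iIiHdmVURDMzMyIiIiM0VneHd2ZVVWd4iJiIh3ZmVURERERDNERWZ4iIh3ZlVmd4iZmZiId3ZmVVVVVVVmZ3iJmYh3dmZneImZmZmYiId3d2Z3d3iIiZmZmZiId3d3iJmZmZmZmZmIiIiIiZmqqqqqqZmIiIiImZmaqqqqqqqqqZmaqru7u7uqqZmJmZmZmaqqqqq7u7u7u7u7vMzMzMuqmZmZqqqqqqqqq7u8zM3dzMzMzN3d3cu6mZmaq7u7uqqru8zN3d7u3d3d3d3u3cu6mZmaq7u7uqu7vM3d7u7u7u3d3d7u3cu6mZmaq7u7qqq7zN3u7v//7u7d3d7u3cy6mZmaqqqqqqq7zN3u7u7u7u7d3d3u3cy6qZmZmZmZmZqrzN3d3d3u7t3d3d3d3cy6qZmZmIiIiJmqvMzMzMzMzMzMzMzN3My7qpmYiHd3d4iaq7uqqqqqu7u7u7vMzLu6qpmYd3ZmZ3iJmZmYh3iImaqqqqqqu7qqqpmId2ZmZneIiIdmVVVmd4iImZmZmZmZmZiHdmZmZmd3dmVUQzNEVWZ3d3d3d4iIiIiHdmZmZmZmZVQzIiIjNERVVVVVVmZ3eIh3d3d3d3ZmVUMyIRESIjMzMzMzREVWZ3d3d3d3d3ZlVEMyIiERESIiIiIiIjNFVmd3d3eIh3ZlVEMzMiIhEREREREREiM0VWZ3d4iIiHdlVERERDMyIREREREREiI0RVZnd4iIiHdmVVVVVVRDIhEREiIiIiM0RVZnd4iIiHdmVVVWZmVUMyIiIzMzMzREVWZ3eIiIiId2ZmZnd3ZlVEM0RFVVVVVVZmd3iIiIiIh3ZmZ3eId2ZlVVZmZmZmZmZ3d4iIiZmYiHd3d3iIiIh3d3iIiIiHd3eIiImZmZmZmIiHeIiZmZmZmZmqqZmZiIiIiJmZmaqqmZmIiImZqru7u7u7uqqpmZmZmaqqqqqqqqqZmZmqu8zd3dzMu7qqqqqqqqqqqqq7u7qqqqq7zd7u7u3cy7u6qqqqqqqqqqu7u7u7u7vM3u///+7dzLu7uqqqqru6qqqru8zMzMzd7v////7dzLu7u7u7u7u6qqqqu7zM3d3e7////+7dzMu7u7u7u6qqqpmaqrzN3d3u7////+7dzMy7u7uqqqqqqZmZmqvM3d3e7u7u7t3czMzMu7qqqqqpmYiIiJqrzMzd3d3d3czMzMzLu6qqmZmZmId3d4iaq7u7u7u7u7u7u7u7uqmZmZmZmId2Zmd4iZmZmZmZmaqqq7u6qpmIiIiZiIdmVVVmd3d3d3d3eIiZmZmZmYiIiIiIiIdmVURFVVVVVVVVVmd3eIiId3d3d3iIiId2VUREREQzMzMzRFVVVmZmZmZnd3eIiId2VUQzMzMiIiIiMzM0REREVVZmZ3d4iId2ZUQzMzIiIRESIiMzMzMzRFVmZw=="/>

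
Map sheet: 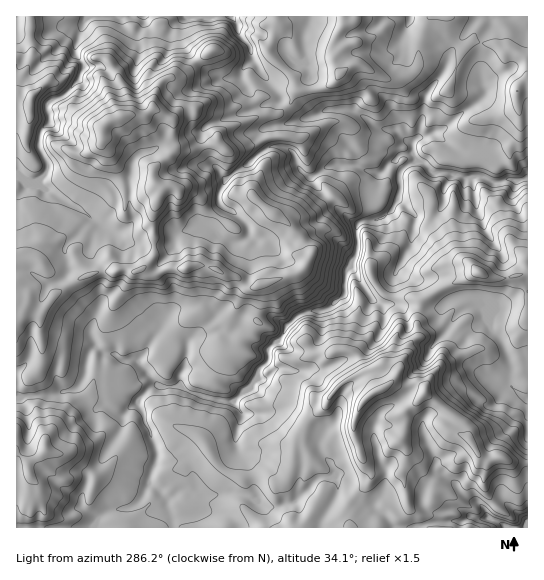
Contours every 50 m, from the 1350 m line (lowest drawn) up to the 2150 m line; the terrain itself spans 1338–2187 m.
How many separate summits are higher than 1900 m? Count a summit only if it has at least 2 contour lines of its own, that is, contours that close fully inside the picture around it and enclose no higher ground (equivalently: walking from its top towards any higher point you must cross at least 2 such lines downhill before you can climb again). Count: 2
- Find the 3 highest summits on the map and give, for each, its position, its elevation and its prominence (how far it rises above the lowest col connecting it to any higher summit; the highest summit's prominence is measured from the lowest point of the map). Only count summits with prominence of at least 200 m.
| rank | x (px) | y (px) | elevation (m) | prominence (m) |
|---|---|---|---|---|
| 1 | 103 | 127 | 2187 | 849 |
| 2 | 374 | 393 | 2124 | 379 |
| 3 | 45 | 449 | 2034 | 245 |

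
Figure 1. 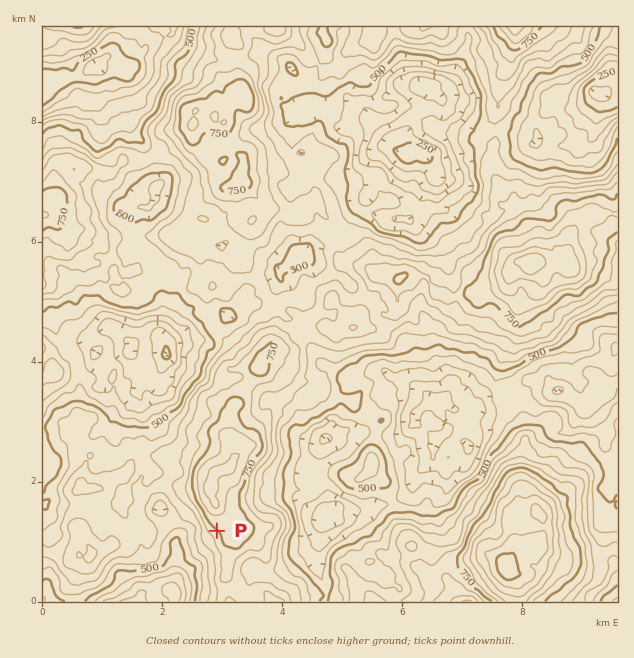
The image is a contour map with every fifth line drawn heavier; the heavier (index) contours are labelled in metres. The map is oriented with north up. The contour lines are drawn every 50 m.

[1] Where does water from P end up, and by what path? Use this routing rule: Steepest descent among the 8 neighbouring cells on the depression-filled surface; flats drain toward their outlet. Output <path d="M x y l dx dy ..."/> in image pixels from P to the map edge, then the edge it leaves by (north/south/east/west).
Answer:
<path d="M217 531l-15 15-12 0-3 3-6 0-2 1 0 5-3 3 0 21-3 4 0 17 2 1"/>
exit: south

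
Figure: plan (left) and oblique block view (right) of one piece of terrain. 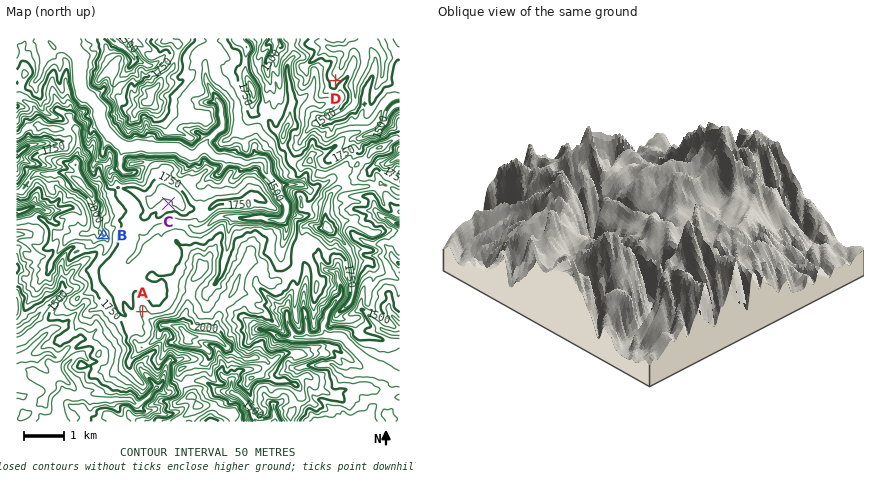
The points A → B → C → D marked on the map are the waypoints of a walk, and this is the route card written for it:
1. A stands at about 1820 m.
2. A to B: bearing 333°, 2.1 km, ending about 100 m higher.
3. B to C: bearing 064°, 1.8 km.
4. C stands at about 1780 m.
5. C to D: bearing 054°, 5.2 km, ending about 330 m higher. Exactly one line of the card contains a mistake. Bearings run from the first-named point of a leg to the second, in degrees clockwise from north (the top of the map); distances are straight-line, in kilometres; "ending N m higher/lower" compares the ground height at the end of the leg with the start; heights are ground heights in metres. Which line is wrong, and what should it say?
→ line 5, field sense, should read lower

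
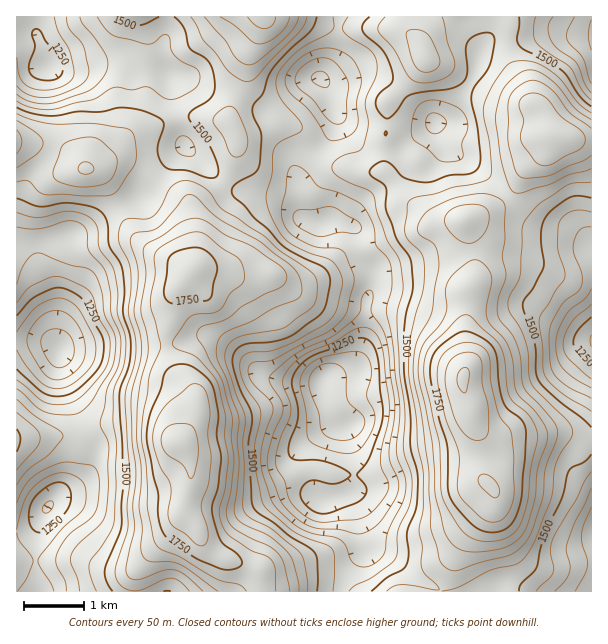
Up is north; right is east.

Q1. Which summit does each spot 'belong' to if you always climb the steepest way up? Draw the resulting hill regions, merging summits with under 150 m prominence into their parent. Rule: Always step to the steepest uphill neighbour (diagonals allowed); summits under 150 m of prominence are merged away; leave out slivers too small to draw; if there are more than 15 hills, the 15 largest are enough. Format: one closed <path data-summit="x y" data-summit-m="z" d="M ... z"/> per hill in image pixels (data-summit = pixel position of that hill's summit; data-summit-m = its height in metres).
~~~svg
<path data-summit="180 443" data-summit-m="1885" d="M165 16l-127 0-2 20-20-1 0 220 14 6 18 38 4 13 2 21 6 15 1 23 9 24 27 54-5 16-6 11-8 8-19 10-16 21-7 31 0 26 2 19 303 1 8-20 17-23-2-10-8-30-8-15-21 6-4 0-7-5-3-9-1-31 4-12 8-10 6-5 18-3-10-6-7-12-9-26 2-3 26-6 8-12 6-24 2-31 7-21 1-12-12-18-6-24-3-4-15-4-29 0-4-2-7-7-3-7-11-10-47-6-16-10-35-33-11-31-5-39-8-11 0-16 4-14z"/><path data-summit="464 377" data-summit-m="1907" d="M591 16l-251 1-4 34-16 27 8 11 8 22 0 14-8 15-26 24-4 9 0 9 2 27 2 9 13 5 23-1 15 4 3 4 6 24 12 18-1 12-7 21-2 31-6 24-8 12-26 6-2 3 9 26 7 12 10 6-18 3-6 5-8 10-4 12 1 31 3 9 7 5 4 0 21-6 8 15 8 30 2 10-17 23-7 15 0 5 250-1 0-345-13-12-9-5-21-3-22-10-42-42-23-17-15-7-7-10-6-17 10-2 8-8 24-42 4-20 12-14 42 0 15-5 42 4z"/><path data-summit="261 17" data-summit-m="1720" d="M339 16l-173 1 0 19-4 14 0 16 8 11 5 39 11 31 45 40 30 7 23 2 11 10 5 10-2-43 4-9 26-24 8-15 0-14-8-22-8-11 16-27z"/><path data-summit="552 135" data-summit-m="1746" d="M567 32l-18 0-15 5-42 0-12 14-4 20-24 42-8 8-10 2 6 17 6 9 16 8 23 17 42 42 22 10 21 3 9 5 12 12 1-210-16 0z"/>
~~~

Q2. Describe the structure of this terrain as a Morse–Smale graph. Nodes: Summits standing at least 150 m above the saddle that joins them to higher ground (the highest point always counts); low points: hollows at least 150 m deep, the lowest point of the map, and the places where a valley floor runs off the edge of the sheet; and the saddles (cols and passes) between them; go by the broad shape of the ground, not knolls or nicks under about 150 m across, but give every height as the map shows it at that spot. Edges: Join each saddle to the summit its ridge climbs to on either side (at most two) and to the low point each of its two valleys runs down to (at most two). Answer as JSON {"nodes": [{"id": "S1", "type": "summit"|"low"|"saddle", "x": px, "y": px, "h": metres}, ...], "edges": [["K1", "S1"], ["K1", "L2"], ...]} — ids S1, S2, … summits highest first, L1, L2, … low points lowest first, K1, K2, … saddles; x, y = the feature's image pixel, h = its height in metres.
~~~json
{"nodes": [
{"id": "S1", "type": "summit", "x": 462, "y": 378, "h": 1907},
{"id": "S2", "type": "summit", "x": 180, "y": 443, "h": 1885},
{"id": "S3", "type": "summit", "x": 261, "y": 17, "h": 1720},
{"id": "L1", "type": "low", "x": 59, "y": 350, "h": 1062},
{"id": "L2", "type": "low", "x": 323, "y": 380, "h": 1115},
{"id": "L3", "type": "low", "x": 48, "y": 507, "h": 1196},
{"id": "L4", "type": "low", "x": 591, "y": 341, "h": 1196},
{"id": "L5", "type": "low", "x": 48, "y": 66, "h": 1219},
{"id": "L6", "type": "low", "x": 591, "y": 35, "h": 1291},
{"id": "L7", "type": "low", "x": 591, "y": 591, "h": 1306},
{"id": "K1", "type": "saddle", "x": 53, "y": 146, "h": 1595},
{"id": "K2", "type": "saddle", "x": 509, "y": 198, "h": 1593},
{"id": "K3", "type": "saddle", "x": 117, "y": 207, "h": 1529},
{"id": "K4", "type": "saddle", "x": 155, "y": 180, "h": 1526},
{"id": "K5", "type": "saddle", "x": 591, "y": 440, "h": 1511},
{"id": "K6", "type": "saddle", "x": 224, "y": 180, "h": 1508},
{"id": "K7", "type": "saddle", "x": 498, "y": 20, "h": 1507},
{"id": "K8", "type": "saddle", "x": 338, "y": 27, "h": 1448},
{"id": "K9", "type": "saddle", "x": 90, "y": 434, "h": 1384},
{"id": "K10", "type": "saddle", "x": 362, "y": 251, "h": 1383}],
"edges": [["K1", "S2"], ["K1", "L1"], ["K1", "L5"], ["K2", "S1"], ["K2", "L2"], ["K2", "L4"], ["K3", "S2"], ["K3", "L1"], ["K3", "L2"], ["K4", "S2"], ["K4", "L2"], ["K4", "L5"], ["K5", "S1"], ["K5", "L4"], ["K5", "L7"], ["K6", "S2"], ["K6", "S3"], ["K6", "L2"], ["K6", "L5"], ["K7", "S1"], ["K7", "L2"], ["K7", "L6"], ["K8", "S1"], ["K8", "S3"], ["K8", "L2"], ["K9", "S2"], ["K9", "L1"], ["K9", "L3"], ["K10", "S1"], ["K10", "S2"], ["K10", "L2"]]}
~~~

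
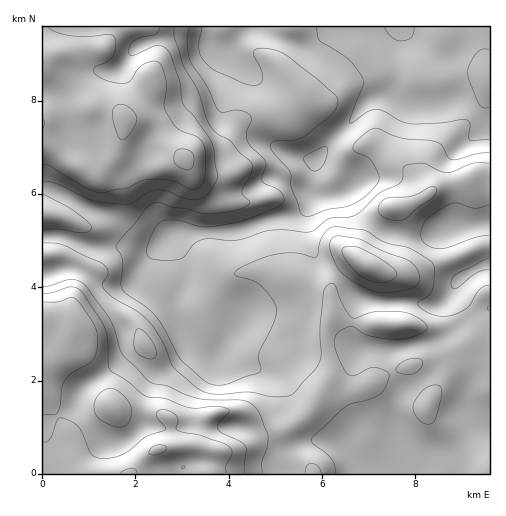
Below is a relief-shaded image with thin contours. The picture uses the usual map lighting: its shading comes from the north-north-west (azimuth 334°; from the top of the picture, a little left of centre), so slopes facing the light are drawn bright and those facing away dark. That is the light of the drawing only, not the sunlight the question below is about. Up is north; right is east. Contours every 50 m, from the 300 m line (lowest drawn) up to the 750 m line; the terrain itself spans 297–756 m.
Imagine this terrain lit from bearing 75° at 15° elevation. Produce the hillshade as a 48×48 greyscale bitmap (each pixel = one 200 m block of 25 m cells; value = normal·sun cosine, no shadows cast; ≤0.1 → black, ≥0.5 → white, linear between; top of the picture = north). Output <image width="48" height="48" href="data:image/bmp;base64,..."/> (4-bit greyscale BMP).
<image width="48" height="48" href="data:image/bmp;base64,Qk32BAAAAAAAAHYAAAAoAAAAMAAAADAAAAABAAQAAAAAAIAEAAATCwAAEwsAABAAAAAAAAAAAAAAABEREQAiIiIAMzMzAERERABVVVUAZmZmAHd3dwCIiIgAmZmZAKqqqgC7u7sAzMzMAN3d3QDu7u4A////AGZVVmZniHd1VXirqXZlaLuXZmZmZWZlRWZWeHZVZnd2VWiruXZmebqGZmZmZmZlVmZWiHZUNGd2Znm7qYd4iZh2ZmZmVmZmZmVWiHZUNGd3iJu6mYeIiIdmZmZlVWZnd1Vnh2VWZWZ4iaqYd3eIh3dmZmZURWd3d1ZndURodUaIeJmGeId3d3d2ZmZTRniHZmaHUzWJdVipd4mImodmZ4d2ZmZDR5mHZmeYQjaal4qpiImauodlVod2ZmZUV5mGVXiYU0eruZmquph4mHZURnd2ZndVVomGVXiYZViruYiby5dmd2VURXd2Z3dlVniGZneIdnmqqImsuXZWZlVVRWd2ZnZmZmd3Zmd3eKqpd4vLl2VVVVVVRGeGZnZWd3d3d2d3ebynVq7admVVVVVVRFeHZmZWd3d3d2Z3ec2VSN/IZmZVVVVVRGd2ZmZmZmZ3d2Znet6Va/6mVmZlVVVVRGd2VERWZ3dmd3Zmi/2FjfyFVnZlVEVVQ1ZlQ0RnmZh2Z3dmrvt3vsllVmZmVEVVQ1Z2RGaKupd2Zndoz9mb3JdlVmZmVERUQ0eHZniaqYZWZndq78q7qXdlVWZmVERERFeYZmd3iIZEVWVr/ru6h3dlVVZmVERVVFiGMkVmiahTRFVqypq5dmdmRFVlVEVVZWdRAkZ4q7lkRGZnh4u5dndlRFVVVVVWdlQQFYiau6h2ZmZmeJqph3ZlRFZmZmZndiAAWbqruph3d3eImZiJmHZlRWZmZmZ3dAAVrMuquoZnd3iIh3d4mHZVVnd2Zmd3YgFpzLmaqXZVZ2ZVZ3h4mYZVVndmVmd3YhWaupd4qXZlZlVWeIh3mYZURWZmZmeIYzeYh2VomHZmZmeJmHZniHVDNFVmd3eIdFd2RDRomHZVVompdURGiFMzNVZnd3iahmZkISV4iIZUVph1IjRXh0IiR3d4d4vLl2ZkEDZ2Z4dVZ3UxAlZndkISaZeJmJvKhmZlMTVVVohld0IAJXdmZUMji6eKupmqhlZ2MiNFVodmeCETZ3d2ZENFrbd6y6mqhlVlMiNFZ4dVeCNGd2Z3ZUNHvciKvMupdkREMzRWeKllZ1Z3ZlVodURXvsqrzLmHZkM0REVneKqGZ3d2ZlRohkV4vtq7uYZWd2Q0VmeHeJmXd4h2ZURXh2eZvtqZh2VXiHZURomId4iHdoh2ZURXiImqzsh3d2ZneIh1RomYd3d3doh2VVRoiZqqzbdnd2Zmd4mXVomHdmZmZndlVVV4iJqqzad3d2ZWeImpd3d2ZmZVVXdmZmd4d4q6zKh4d1VWeJmZh3ZmZmZURGd3Znh2VpvM3aiIdURXiZiJh3ZlZmZURHd3d4hkRpve7JiHZERomZiId3dlZmVURYiHd3h0Rpzv64d2VEWKqYd3d3dmZmVUVXh3dmmWVpz/2XdlRFiql3d3eIdmZlVVVneHZXq5ZYzuyHZVVomYdnd3iIdmVUVVVnd3ZnmpdovNuGZneHd3d3d3iHdmVEVWZnd3d3d3Z5vMuGaJh1VXiHd3iHZlREVmZg=="/>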